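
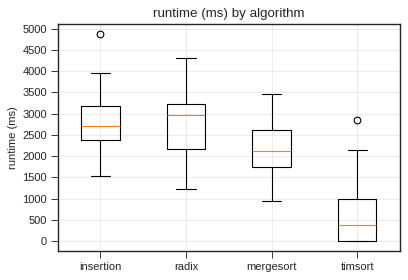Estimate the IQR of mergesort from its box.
≈ 1000

Q3 ≈ 2500, Q1 ≈ 1500; IQR ≈ 1000.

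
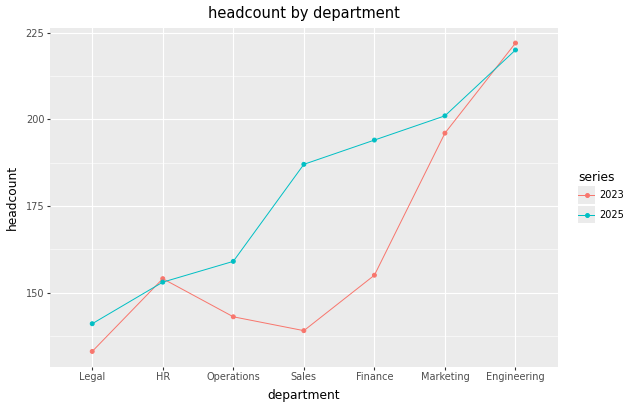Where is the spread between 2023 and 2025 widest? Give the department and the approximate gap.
Sales, ≈ 50

Sales: 2023 ≈ 140, 2025 ≈ 190 → gap ≈ 50. Next-largest (Finance) is only ≈ 30.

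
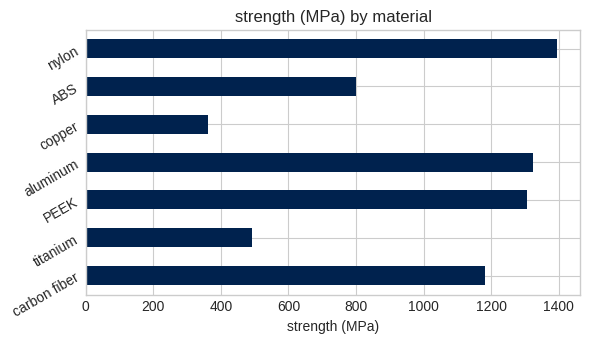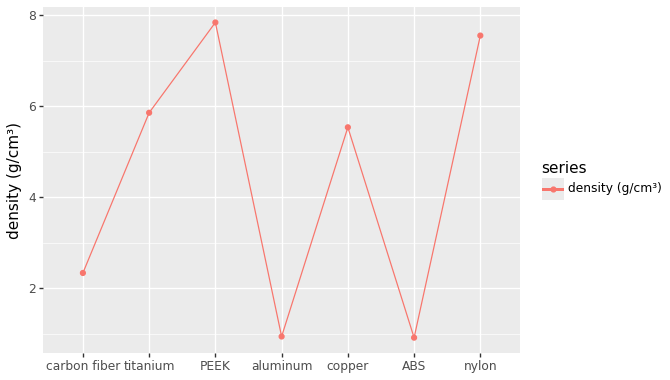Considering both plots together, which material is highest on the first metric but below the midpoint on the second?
Chart 2 median density (g/cm³) ≈ 6; below-median materials: carbon fiber, aluminum, ABS. Among those, aluminum has the highest strength (MPa) (≈ 1400).

aluminum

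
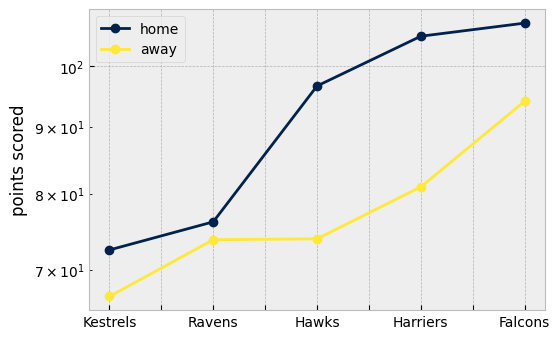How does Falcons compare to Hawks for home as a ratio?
≈ 1.16×

Falcons ≈ 110, Hawks ≈ 95; 110/95 ≈ 1.16.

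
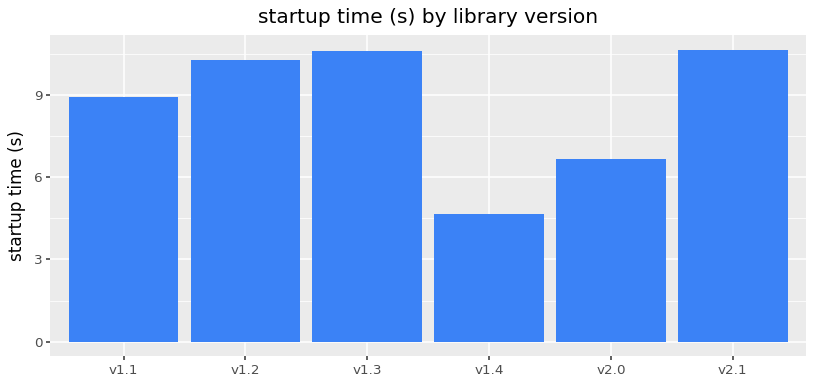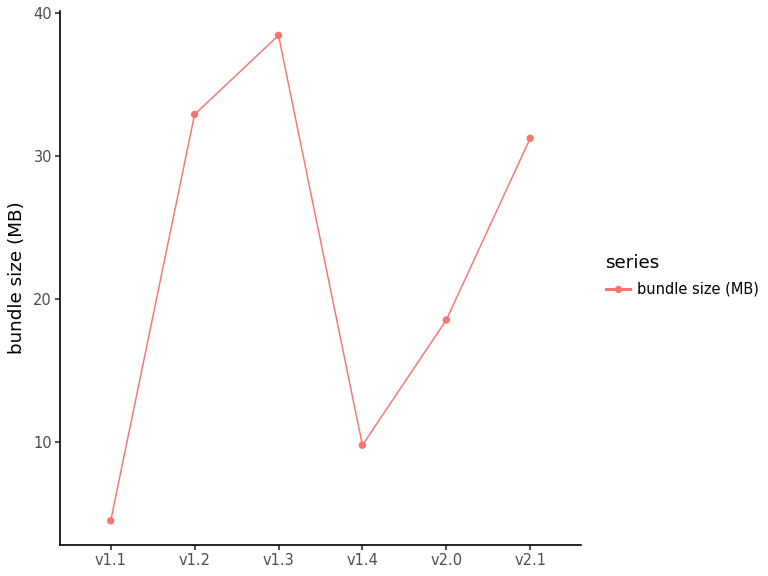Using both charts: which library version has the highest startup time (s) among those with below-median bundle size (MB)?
Chart 2 median bundle size (MB) ≈ 25; below-median library versions: v1.1, v1.4, v2.0. Among those, v1.1 has the highest startup time (s) (≈ 9).

v1.1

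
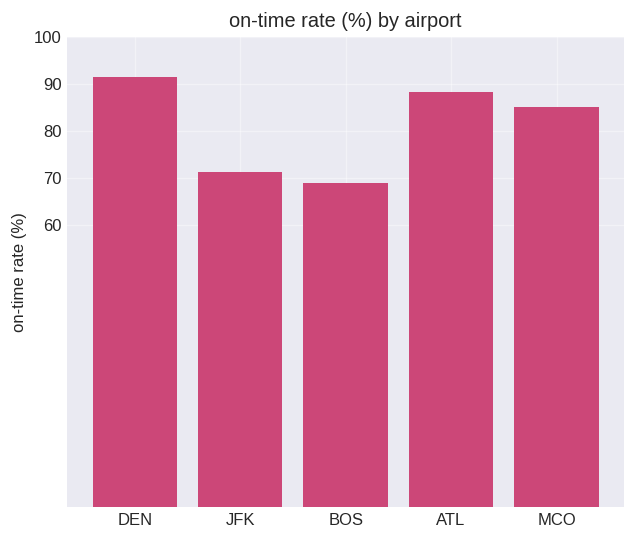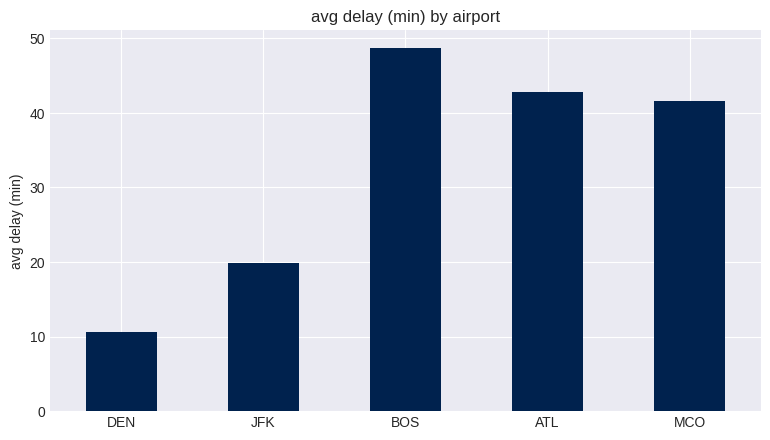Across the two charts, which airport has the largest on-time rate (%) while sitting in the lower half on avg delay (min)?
Chart 2 median avg delay (min) ≈ 40; below-median airports: DEN, JFK. Among those, DEN has the highest on-time rate (%) (≈ 90).

DEN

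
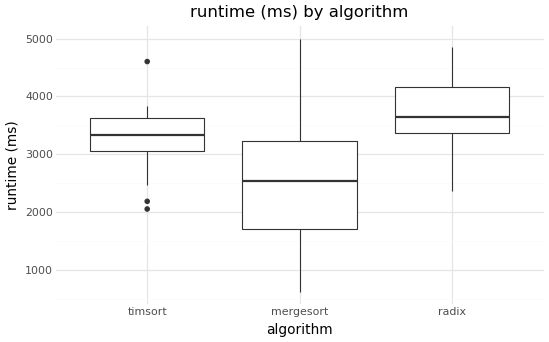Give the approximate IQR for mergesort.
Q3 ≈ 3200, Q1 ≈ 1800; IQR ≈ 1400.

≈ 1400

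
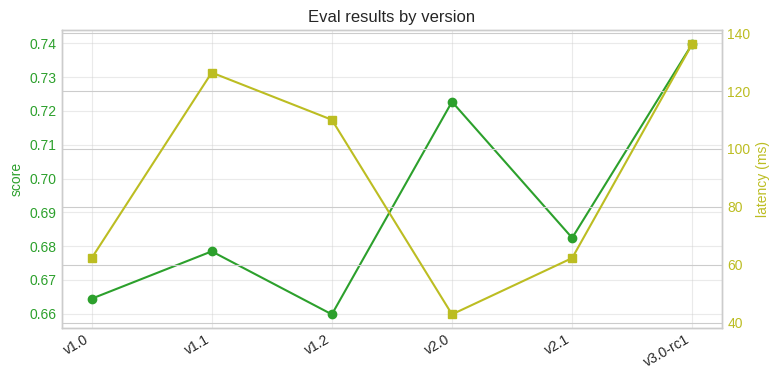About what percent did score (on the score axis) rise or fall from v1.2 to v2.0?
≈ +9.1%

v1.2 ≈ 0.66, v2.0 ≈ 0.72; (0.72 − 0.66) / 0.66 ≈ +9.1%.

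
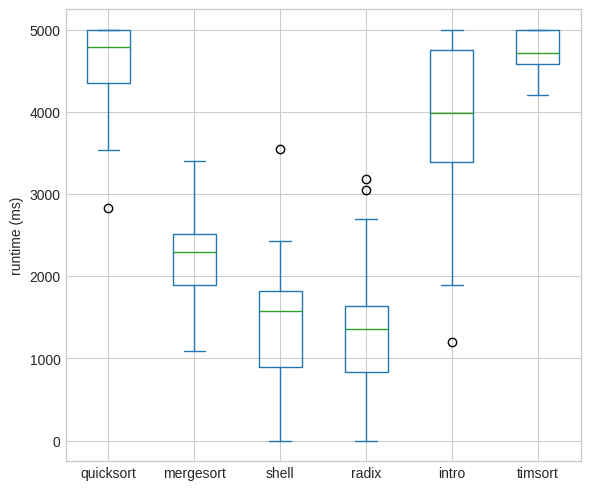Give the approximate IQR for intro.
≈ 1500

Q3 ≈ 5000, Q1 ≈ 3500; IQR ≈ 1500.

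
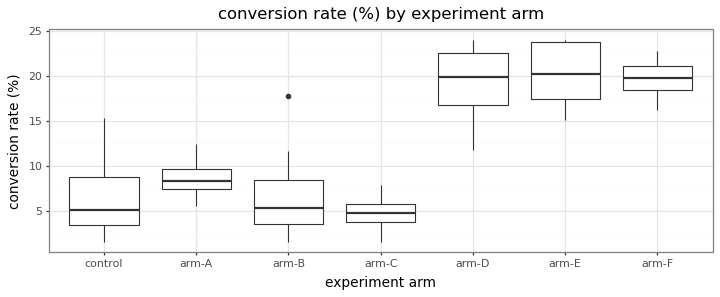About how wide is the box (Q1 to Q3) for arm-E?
Q3 ≈ 24, Q1 ≈ 18; IQR ≈ 6.

≈ 6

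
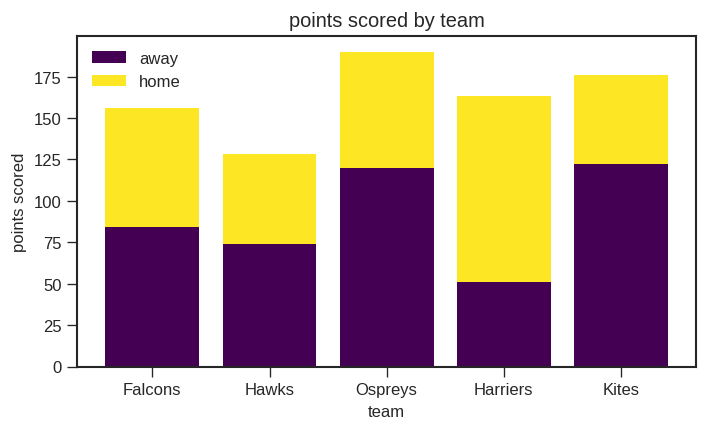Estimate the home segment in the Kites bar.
≈ 60

home top ≈ 180, bottom ≈ 120; segment ≈ 60.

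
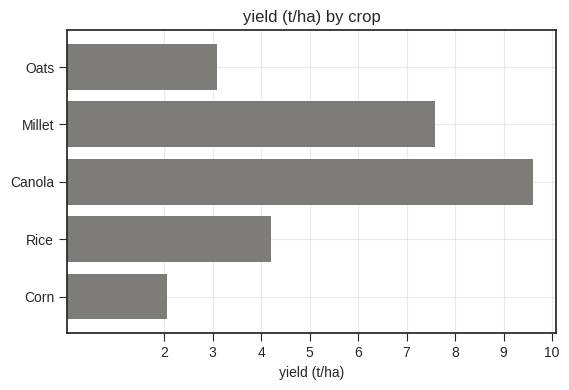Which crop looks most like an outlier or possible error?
Canola ≈ 10; the rest sit between ≈ 2 and ≈ 8.

Canola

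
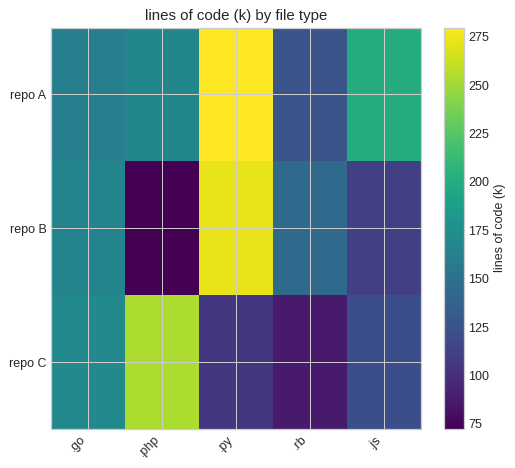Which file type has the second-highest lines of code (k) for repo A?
Top 3 for repo A: .py ≈ 280, .js ≈ 200, .php ≈ 160.

.js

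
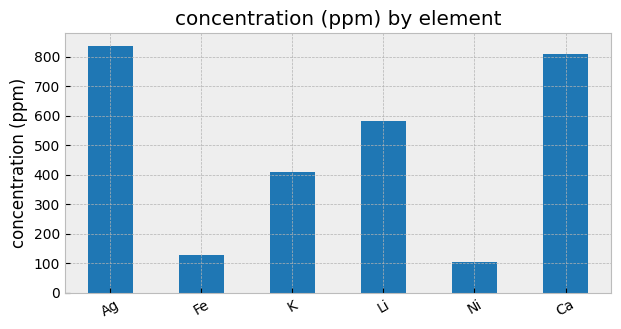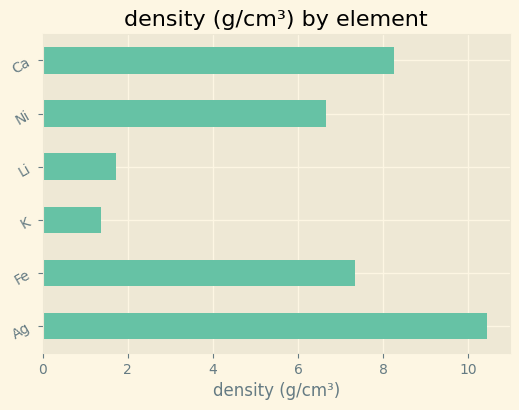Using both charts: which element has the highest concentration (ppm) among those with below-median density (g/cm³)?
Li

Chart 2 median density (g/cm³) ≈ 7; below-median elements: K, Li, Ni. Among those, Li has the highest concentration (ppm) (≈ 600).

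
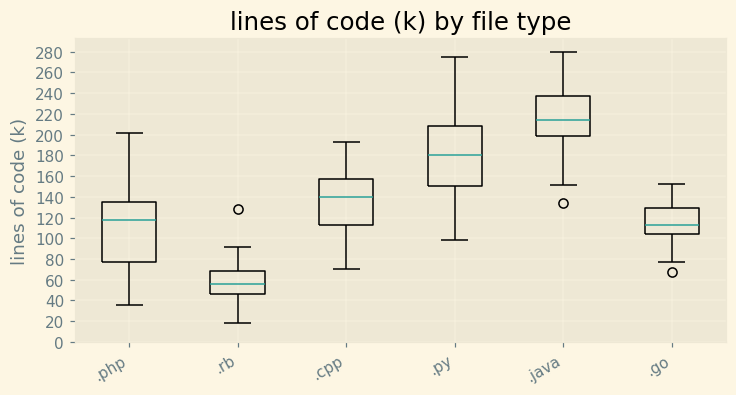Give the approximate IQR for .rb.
Q3 ≈ 60, Q1 ≈ 40; IQR ≈ 20.

≈ 20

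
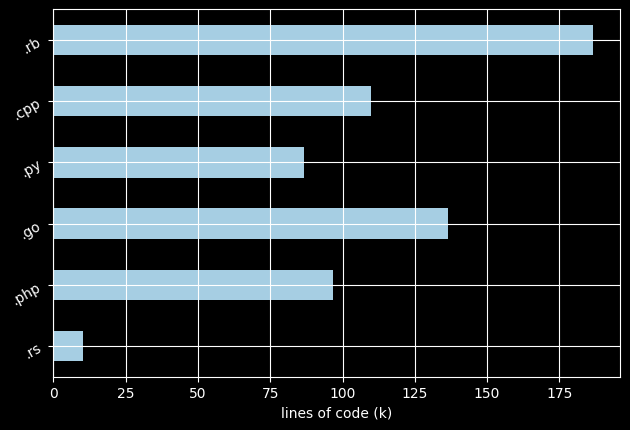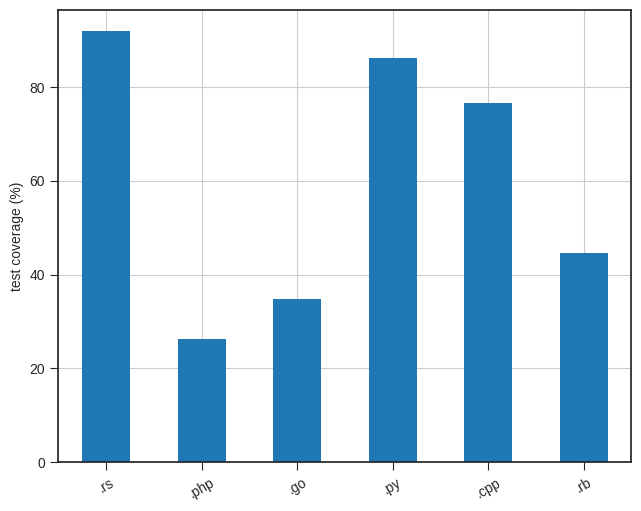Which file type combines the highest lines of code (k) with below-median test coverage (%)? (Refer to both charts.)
.rb

Chart 2 median test coverage (%) ≈ 60; below-median file types: .php, .go, .rb. Among those, .rb has the highest lines of code (k) (≈ 180).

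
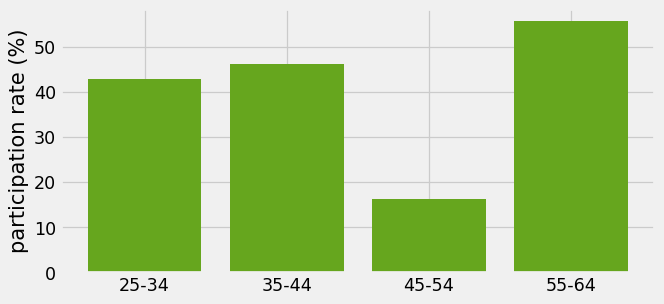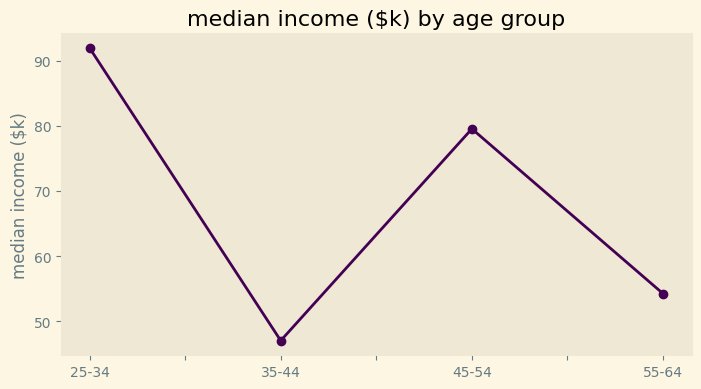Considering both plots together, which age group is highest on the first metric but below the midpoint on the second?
Chart 2 median median income ($k) ≈ 70; below-median age groups: 35-44, 55-64. Among those, 55-64 has the highest participation rate (%) (≈ 60).

55-64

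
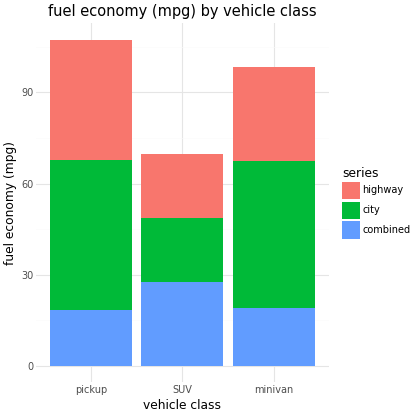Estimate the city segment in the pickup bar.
city top ≈ 70, bottom ≈ 20; segment ≈ 50.

≈ 50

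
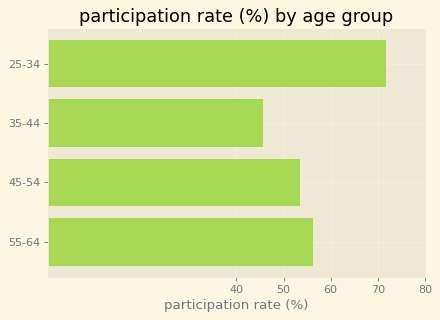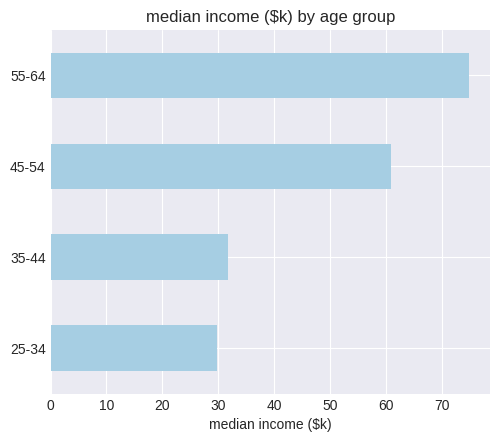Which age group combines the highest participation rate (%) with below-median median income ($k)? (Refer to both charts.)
25-34

Chart 2 median median income ($k) ≈ 50; below-median age groups: 25-34, 35-44. Among those, 25-34 has the highest participation rate (%) (≈ 70).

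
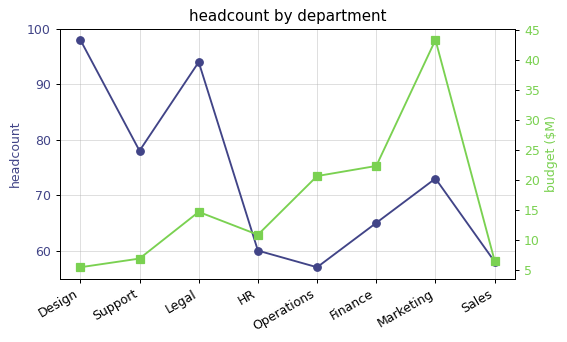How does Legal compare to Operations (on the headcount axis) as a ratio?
≈ 1.73×

Legal ≈ 95, Operations ≈ 55; 95/55 ≈ 1.73.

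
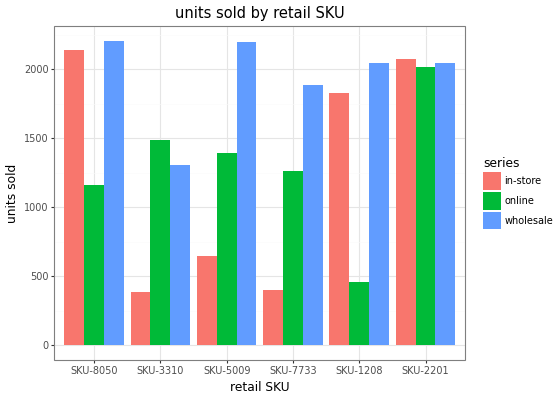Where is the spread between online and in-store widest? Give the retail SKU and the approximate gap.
SKU-1208: online ≈ 400, in-store ≈ 1800 → gap ≈ 1400. Next-largest (SKU-3310) is only ≈ 1000.

SKU-1208, ≈ 1400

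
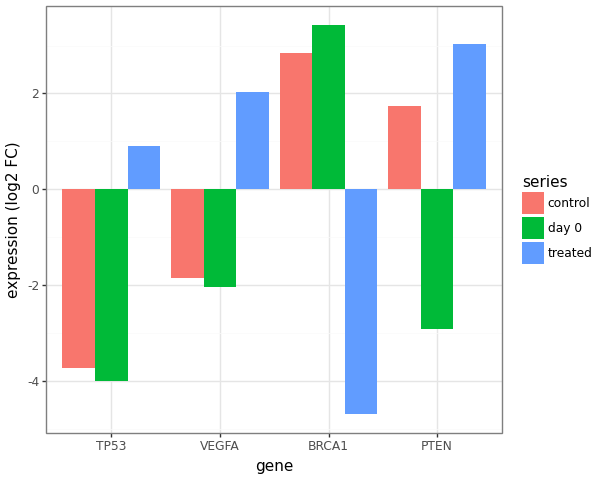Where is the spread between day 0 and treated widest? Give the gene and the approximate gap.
BRCA1: day 0 ≈ 3, treated ≈ -5 → gap ≈ 8. Next-largest (PTEN) is only ≈ 6.

BRCA1, ≈ 8 log2 FC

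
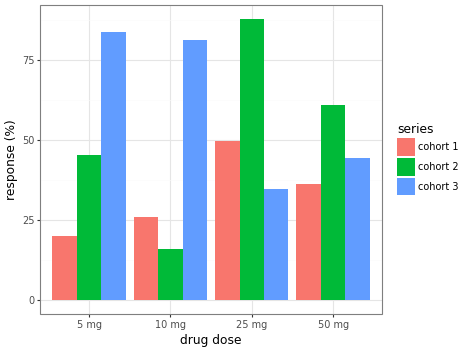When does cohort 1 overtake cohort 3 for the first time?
10 mg: cohort 1 ≈ 30 vs cohort 3 ≈ 80 (not yet); 25 mg: cohort 1 ≈ 50 vs cohort 3 ≈ 30 (first crossover).

25 mg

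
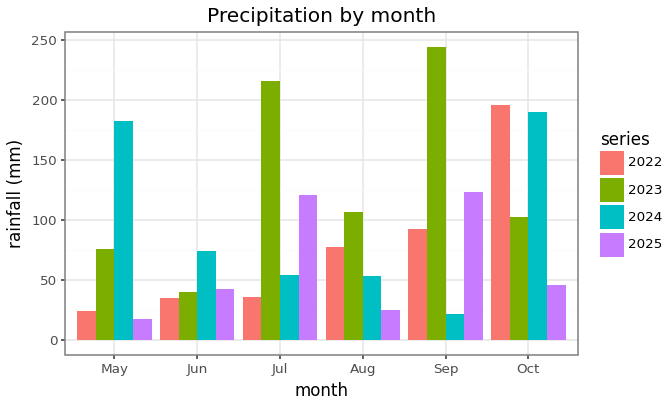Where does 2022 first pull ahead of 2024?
Aug

Jul: 2022 ≈ 25 vs 2024 ≈ 50 (not yet); Aug: 2022 ≈ 75 vs 2024 ≈ 50 (first crossover).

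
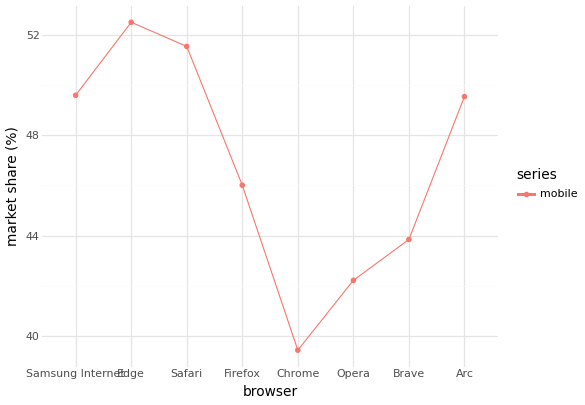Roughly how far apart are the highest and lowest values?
Max Edge ≈ 52, min Chrome ≈ 40; range ≈ 12.

≈ 12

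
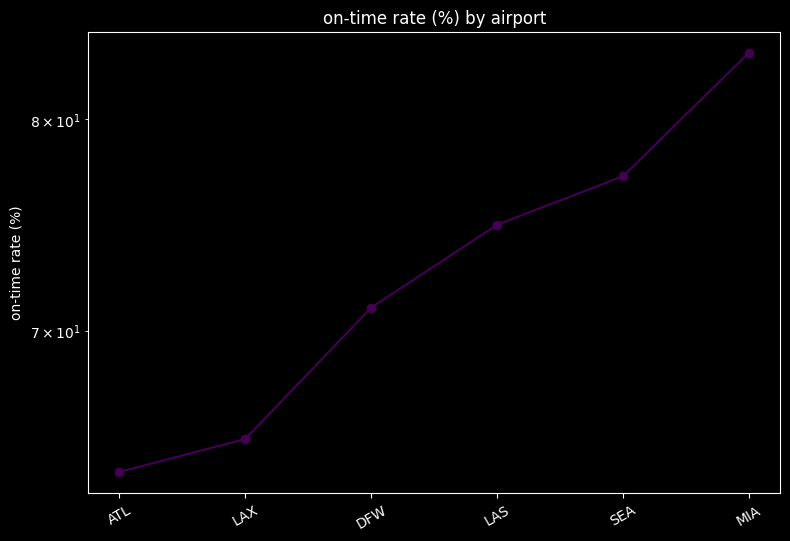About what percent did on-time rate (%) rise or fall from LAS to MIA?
≈ +13.5%

LAS ≈ 74, MIA ≈ 84; (84 − 74) / 74 ≈ +13.5%.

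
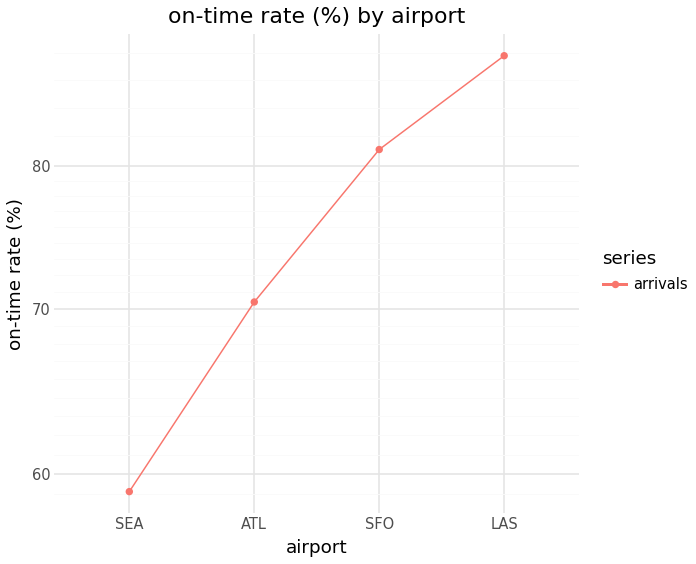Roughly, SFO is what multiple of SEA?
SFO ≈ 80, SEA ≈ 60; 80/60 ≈ 1.33.

≈ 1.33×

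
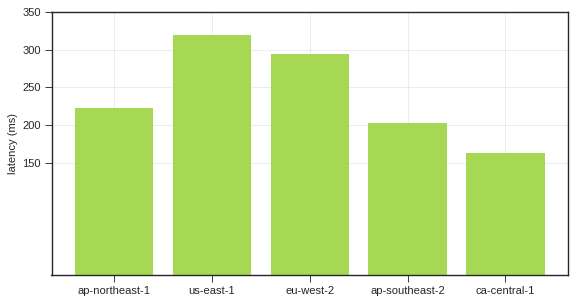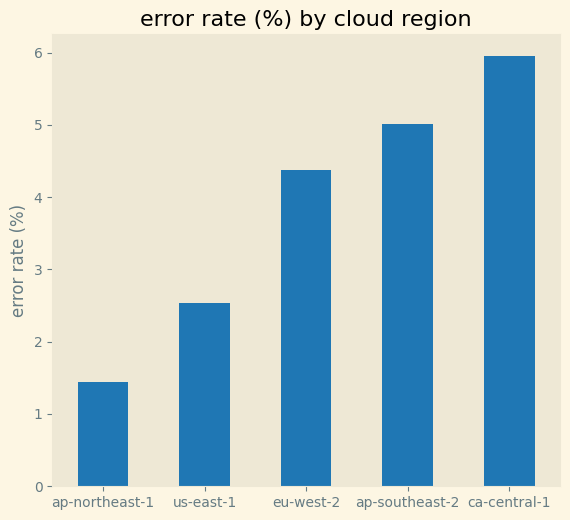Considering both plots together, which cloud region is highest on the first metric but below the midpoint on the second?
Chart 2 median error rate (%) ≈ 4; below-median cloud regions: ap-northeast-1, us-east-1. Among those, us-east-1 has the highest latency (ms) (≈ 300).

us-east-1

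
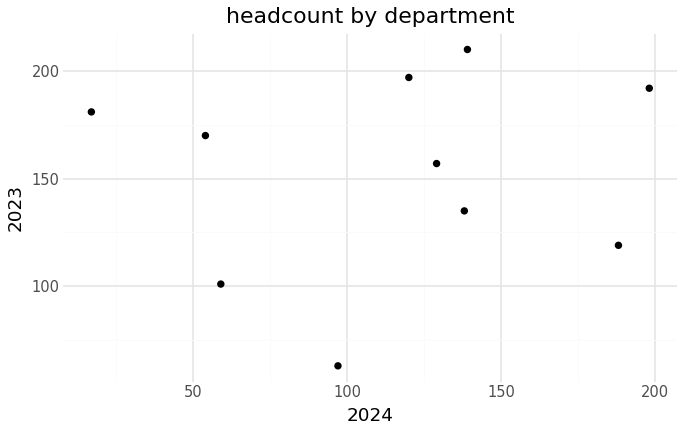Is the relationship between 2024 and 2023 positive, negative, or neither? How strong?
Points are roughly uncorrelated; weak (|r| ≈ 0.1).

no clear correlation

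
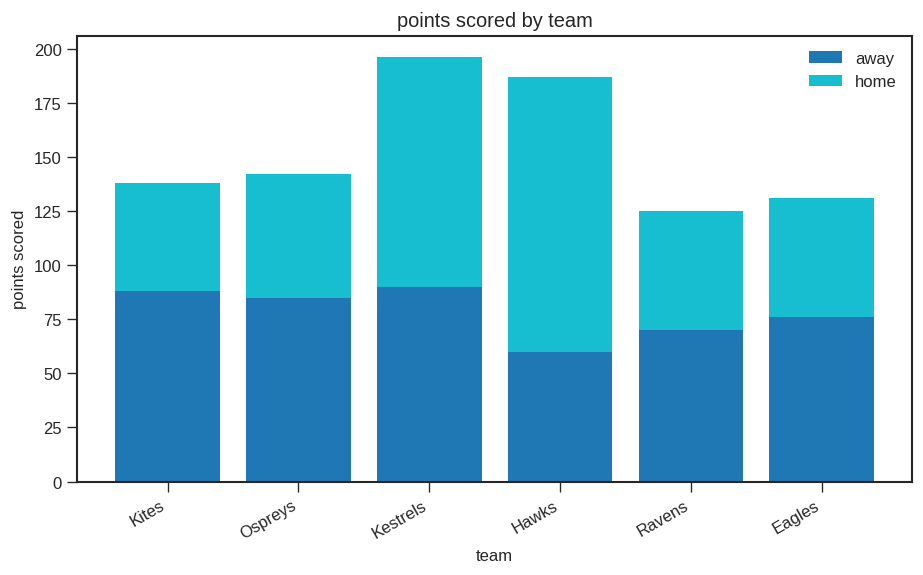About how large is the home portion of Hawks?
home top ≈ 180, bottom ≈ 60; segment ≈ 120.

≈ 120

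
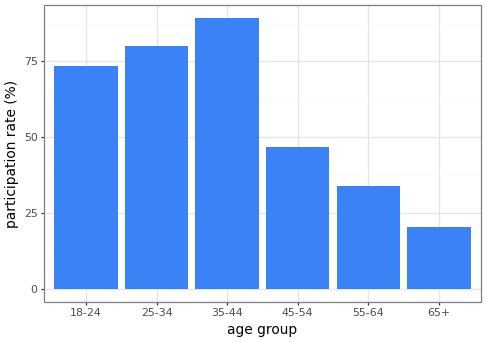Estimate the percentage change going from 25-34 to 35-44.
≈ +12.5%

25-34 ≈ 80, 35-44 ≈ 90; (90 − 80) / 80 ≈ +12.5%.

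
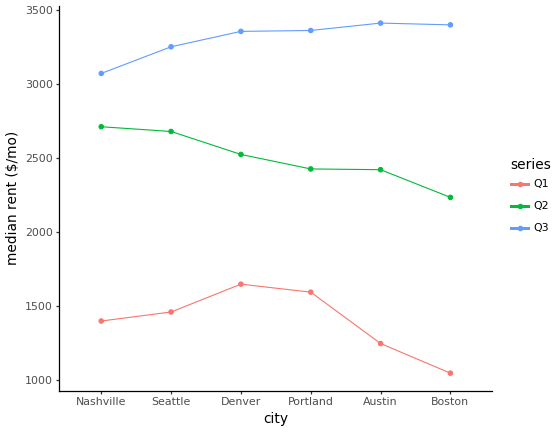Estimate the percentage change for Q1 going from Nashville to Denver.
≈ +14.3%

Nashville ≈ 1400, Denver ≈ 1600; (1600 − 1400) / 1400 ≈ +14.3%.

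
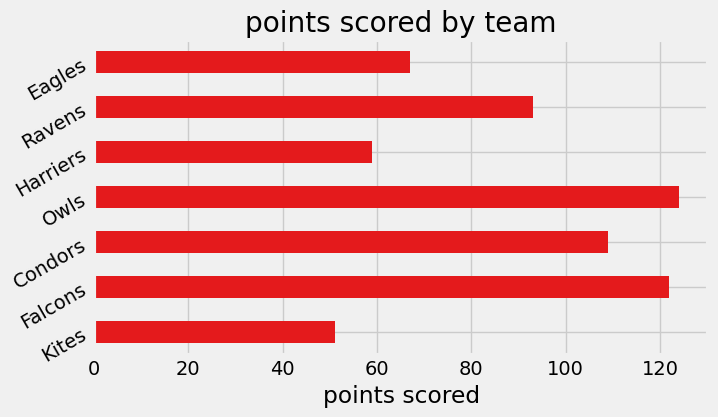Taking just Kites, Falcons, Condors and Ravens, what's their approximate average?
(60 + 120 + 100 + 100) / 4 ≈ 95.

≈ 95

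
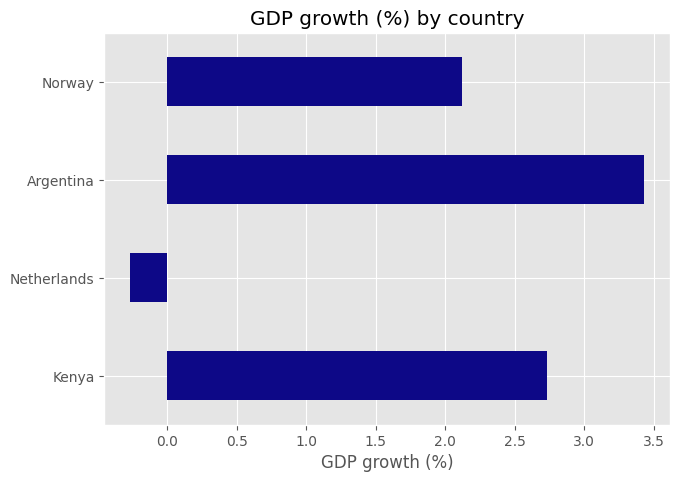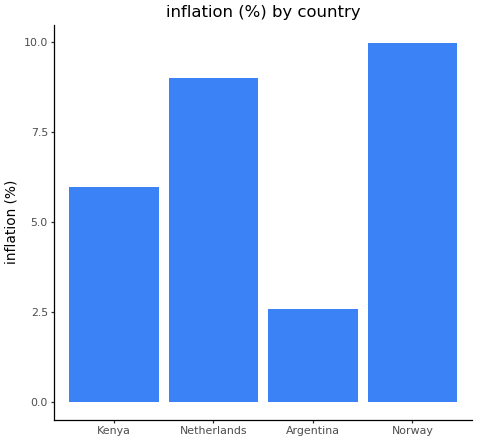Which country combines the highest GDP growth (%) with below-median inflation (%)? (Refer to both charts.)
Argentina

Chart 2 median inflation (%) ≈ 7; below-median countries: Kenya, Argentina. Among those, Argentina has the highest GDP growth (%) (≈ 3.5).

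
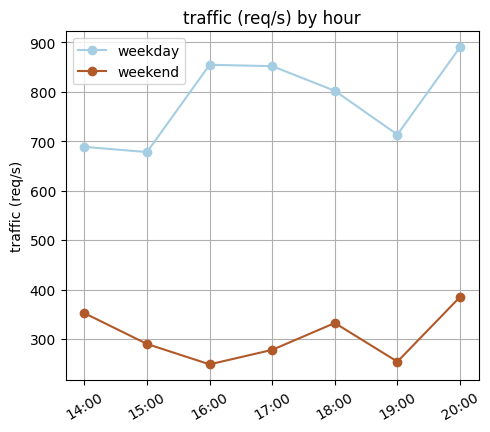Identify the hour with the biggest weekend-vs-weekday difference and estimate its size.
16:00, ≈ 700 req/s

16:00: weekend ≈ 200, weekday ≈ 900 → gap ≈ 700. Next-largest (17:00) is only ≈ 600.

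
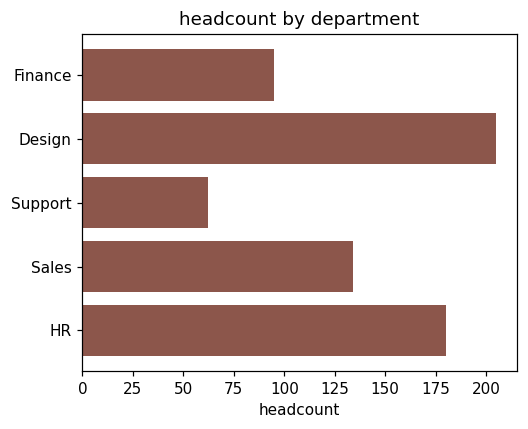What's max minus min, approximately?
Max Design ≈ 200, min Support ≈ 60; range ≈ 140.

≈ 140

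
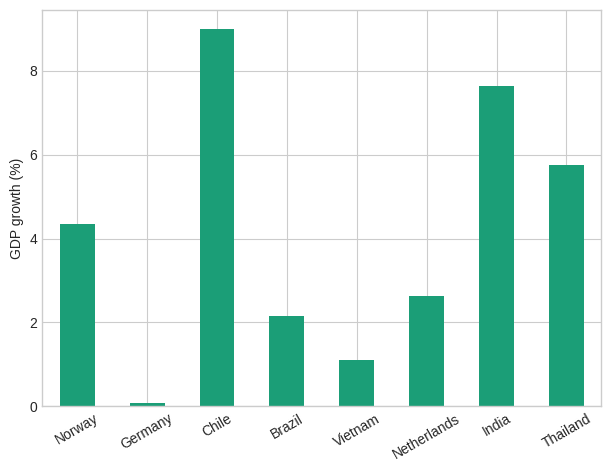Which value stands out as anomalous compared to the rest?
Chile

Chile ≈ 9; the rest sit between ≈ 0 and ≈ 8.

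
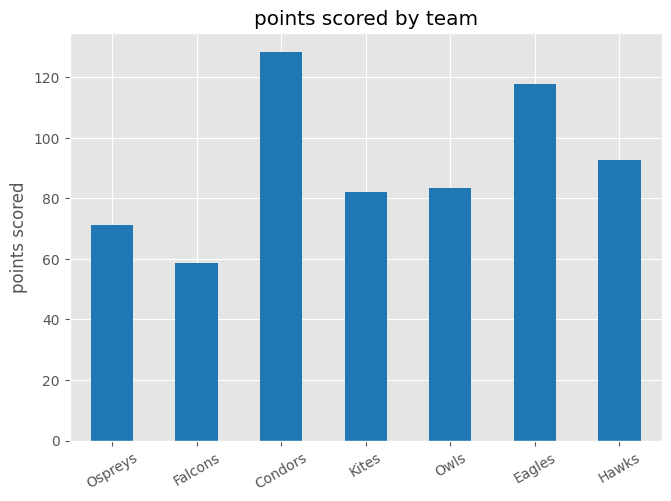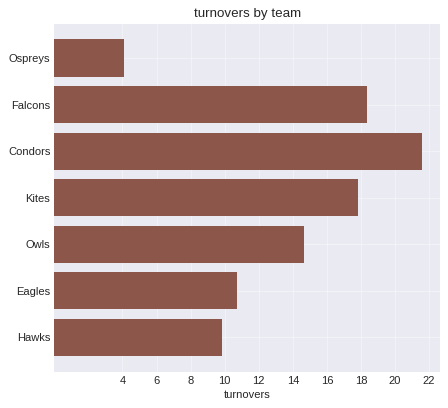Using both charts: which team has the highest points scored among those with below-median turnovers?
Eagles

Chart 2 median turnovers ≈ 14; below-median teams: Ospreys, Eagles, Hawks. Among those, Eagles has the highest points scored (≈ 120).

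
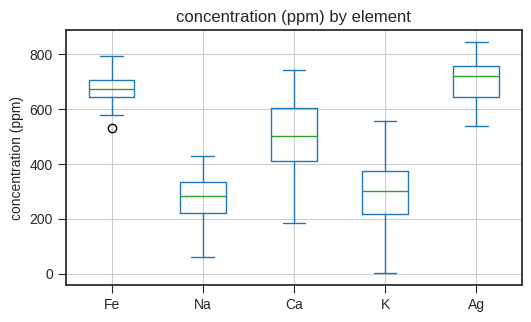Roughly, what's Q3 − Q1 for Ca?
≈ 200

Q3 ≈ 600, Q1 ≈ 400; IQR ≈ 200.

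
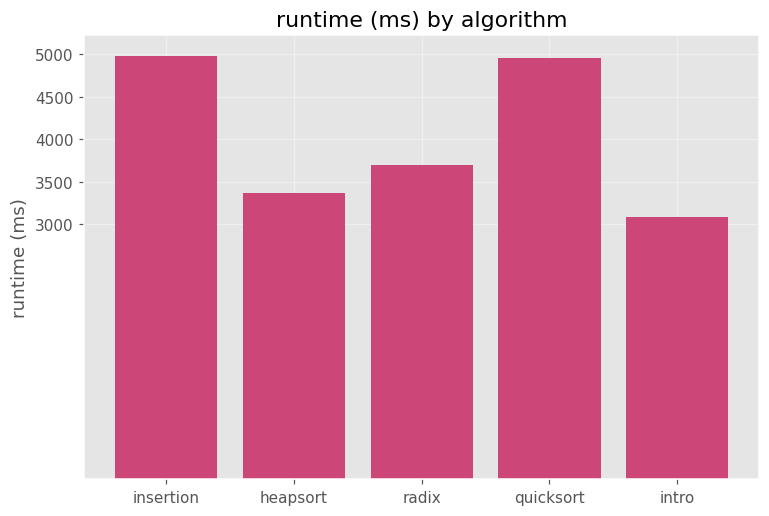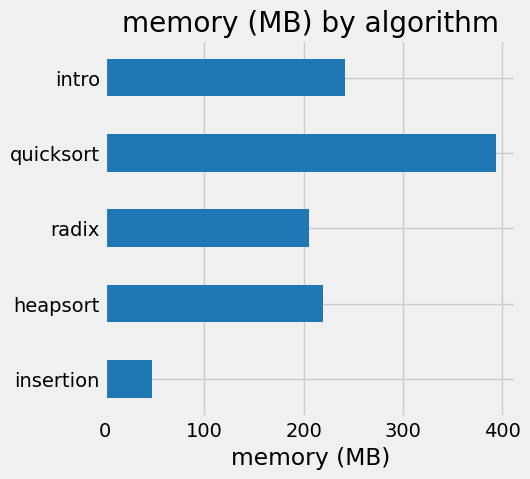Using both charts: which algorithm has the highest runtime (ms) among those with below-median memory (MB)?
Chart 2 median memory (MB) ≈ 200; below-median algorithms: insertion, radix. Among those, insertion has the highest runtime (ms) (≈ 5000).

insertion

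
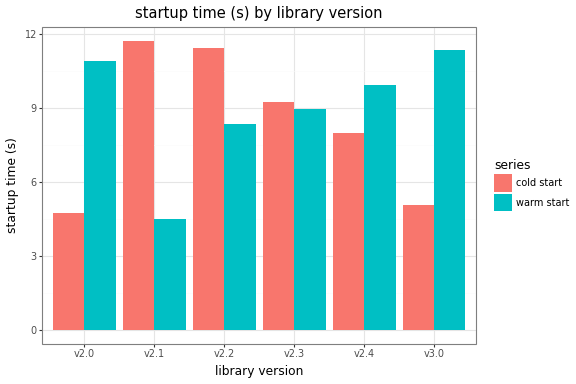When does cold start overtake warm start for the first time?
v2.0: cold start ≈ 5 vs warm start ≈ 11 (not yet); v2.1: cold start ≈ 12 vs warm start ≈ 4 (first crossover).

v2.1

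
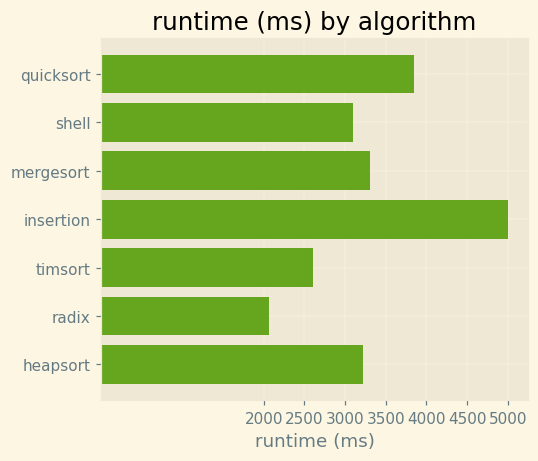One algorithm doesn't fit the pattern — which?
insertion ≈ 5000; the rest sit between ≈ 2000 and ≈ 4000.

insertion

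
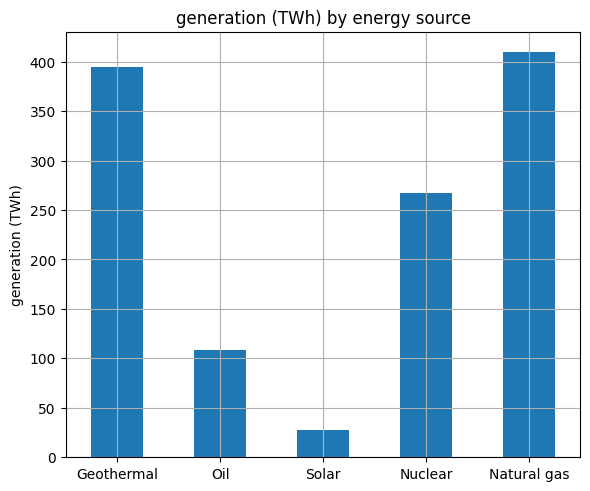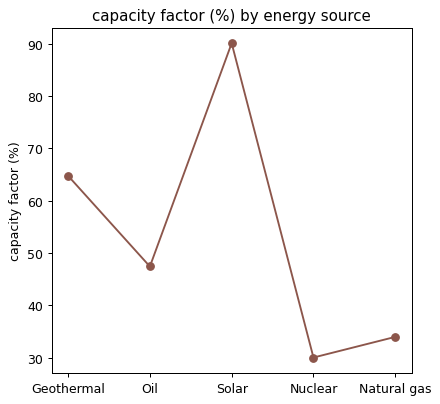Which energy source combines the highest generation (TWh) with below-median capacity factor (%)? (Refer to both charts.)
Chart 2 median capacity factor (%) ≈ 50; below-median energy sources: Nuclear, Natural gas. Among those, Natural gas has the highest generation (TWh) (≈ 400).

Natural gas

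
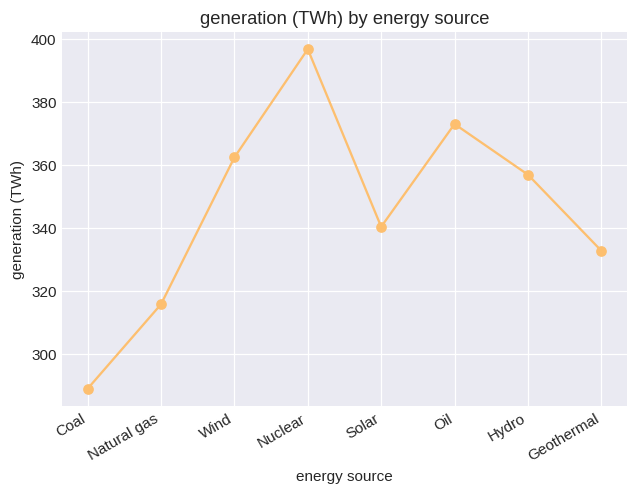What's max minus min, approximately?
≈ 110

Max Nuclear ≈ 400, min Coal ≈ 290; range ≈ 110.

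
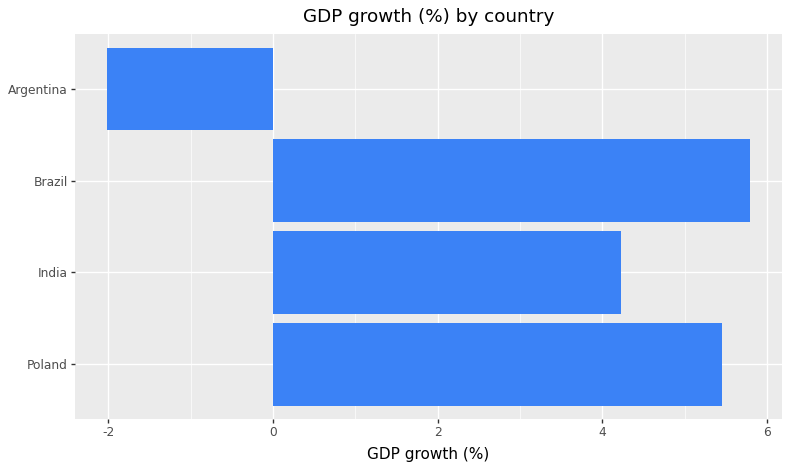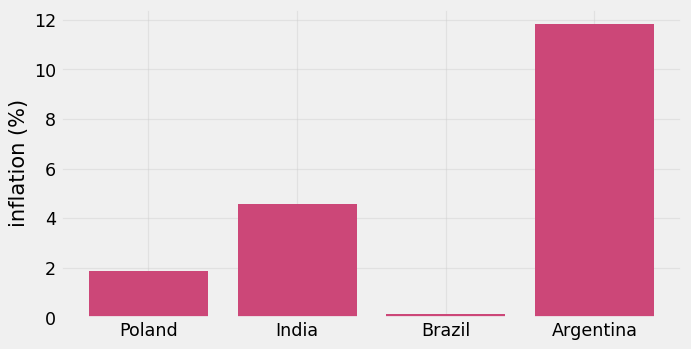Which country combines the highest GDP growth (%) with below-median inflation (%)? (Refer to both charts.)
Brazil

Chart 2 median inflation (%) ≈ 4; below-median countries: Poland, Brazil. Among those, Brazil has the highest GDP growth (%) (≈ 6).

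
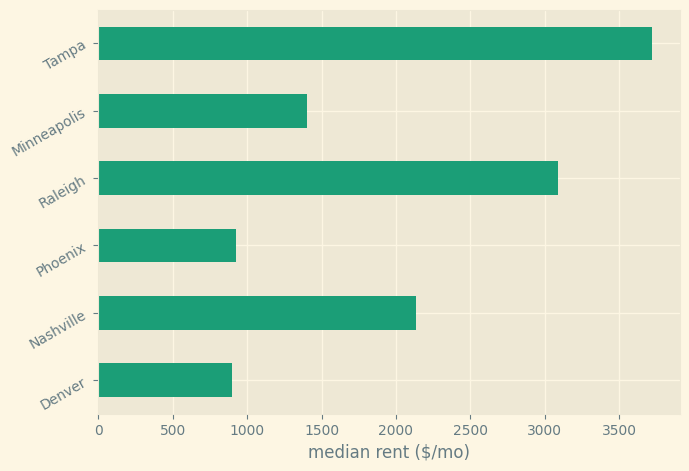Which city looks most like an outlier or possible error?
Tampa ≈ 3500; the rest sit between ≈ 1000 and ≈ 3000.

Tampa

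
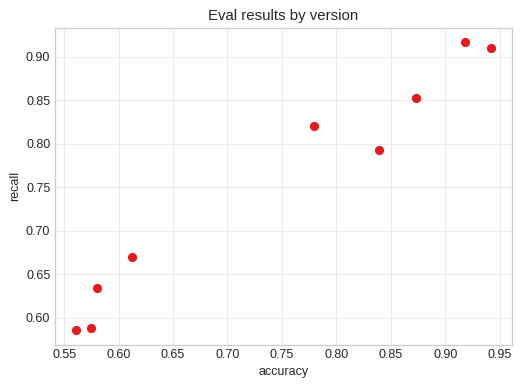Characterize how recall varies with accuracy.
positive, strong

Points are positively correlated; strong (|r| ≈ 1.0).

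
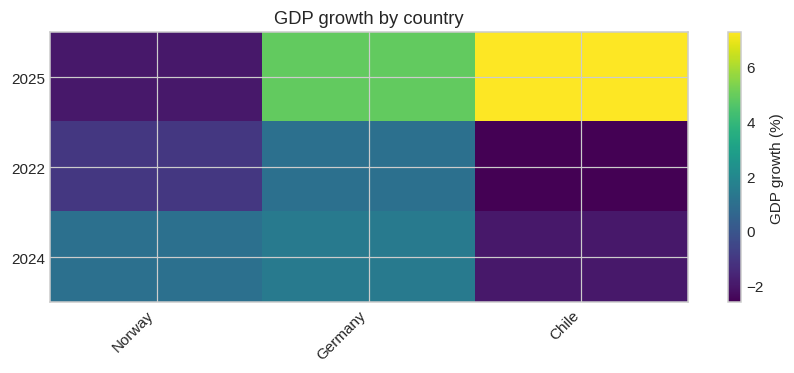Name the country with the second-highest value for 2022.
Norway

Top 3 for 2022: Germany ≈ 1, Norway ≈ -1, Chile ≈ -3.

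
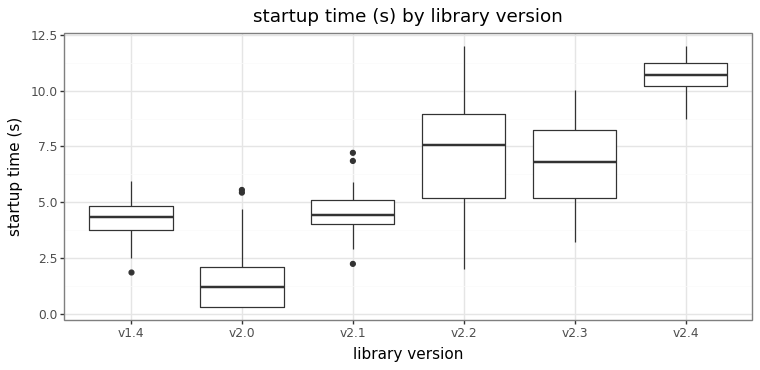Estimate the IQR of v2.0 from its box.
≈ 2

Q3 ≈ 2, Q1 ≈ 0; IQR ≈ 2.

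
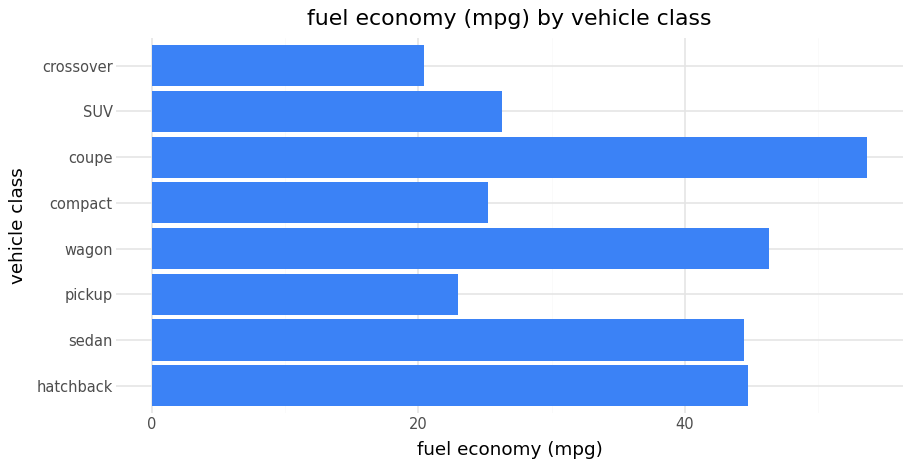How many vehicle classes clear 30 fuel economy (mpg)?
Above 30: hatchback, sedan, wagon, coupe.

4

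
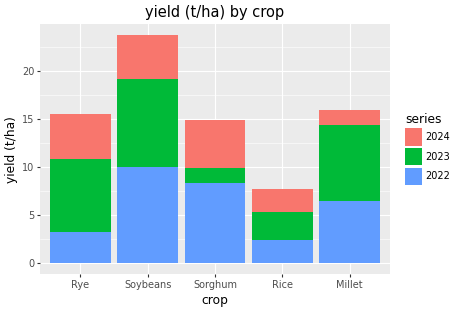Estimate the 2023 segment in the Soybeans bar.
≈ 10

2023 top ≈ 20, bottom ≈ 10; segment ≈ 10.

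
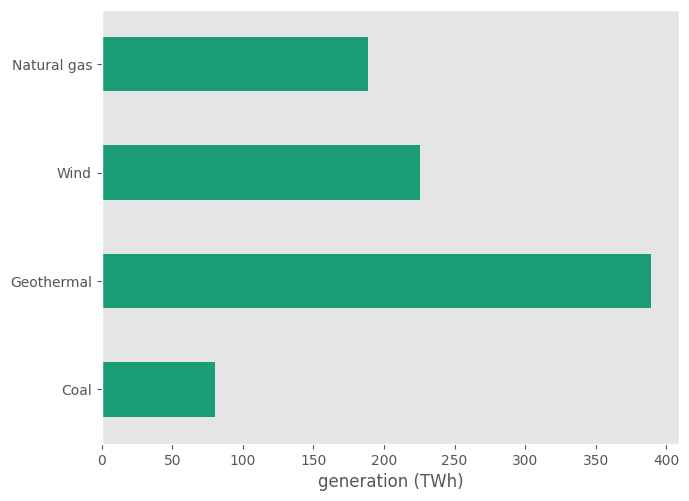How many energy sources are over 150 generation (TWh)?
3

Above 150: Geothermal, Wind, Natural gas.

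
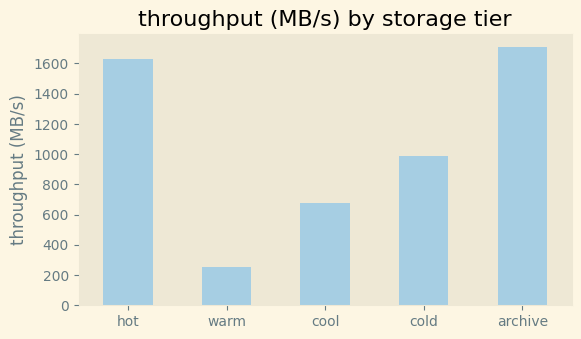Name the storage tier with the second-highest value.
hot

Top 3: archive ≈ 1800, hot ≈ 1600, cold ≈ 1000.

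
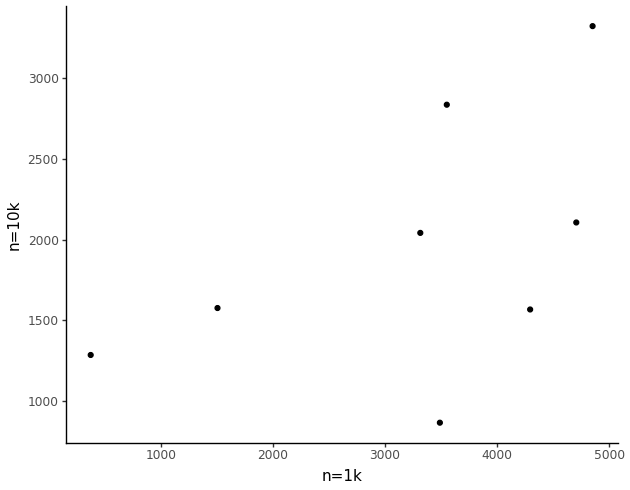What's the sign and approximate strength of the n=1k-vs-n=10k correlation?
positive, moderate

Points are positively correlated; moderate (|r| ≈ 0.5).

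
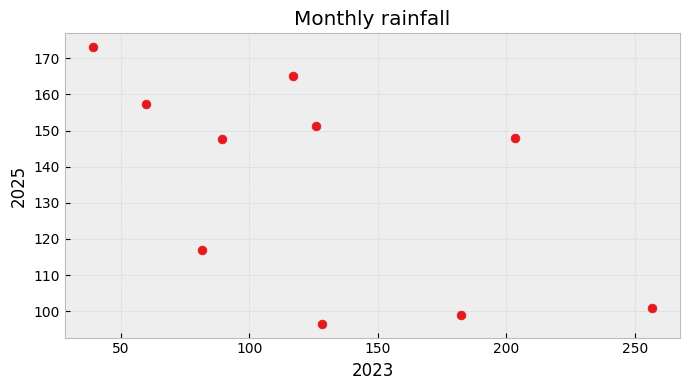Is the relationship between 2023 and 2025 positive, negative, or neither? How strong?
Points are negatively correlated; moderate (|r| ≈ 0.6).

negative, moderate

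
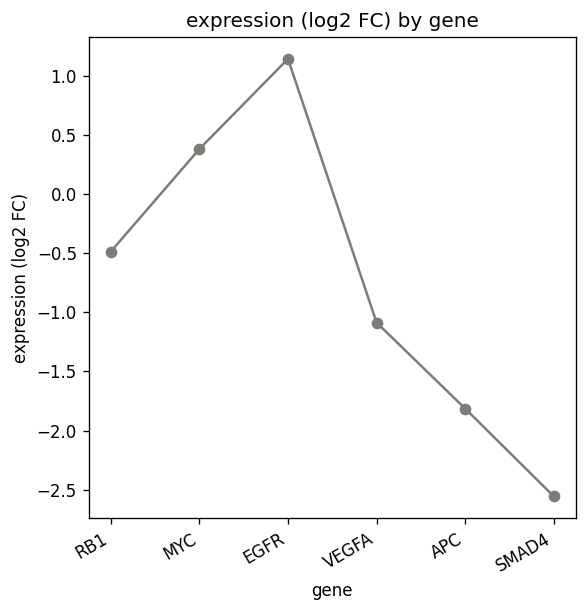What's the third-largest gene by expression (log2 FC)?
RB1

Top 4: EGFR ≈ 1.0, MYC ≈ 0.5, RB1 ≈ -0.5, VEGFA ≈ -1.0.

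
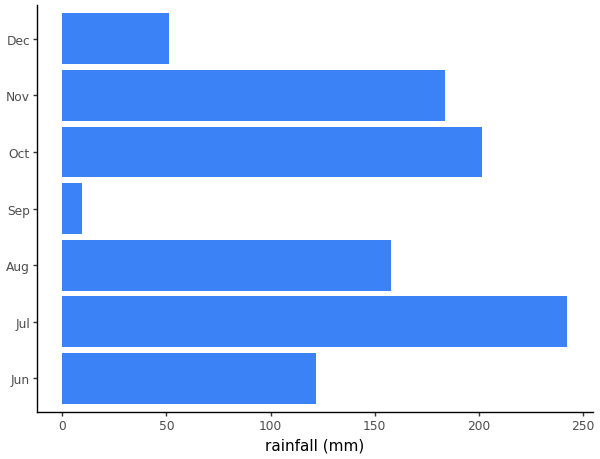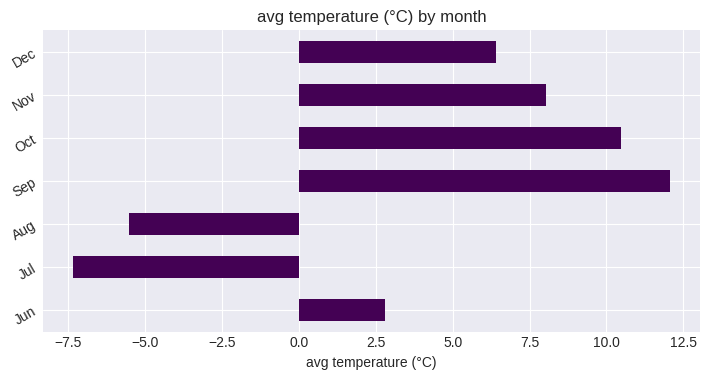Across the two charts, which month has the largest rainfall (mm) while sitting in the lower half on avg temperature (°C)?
Jul

Chart 2 median avg temperature (°C) ≈ 6; below-median months: Jun, Jul, Aug. Among those, Jul has the highest rainfall (mm) (≈ 250).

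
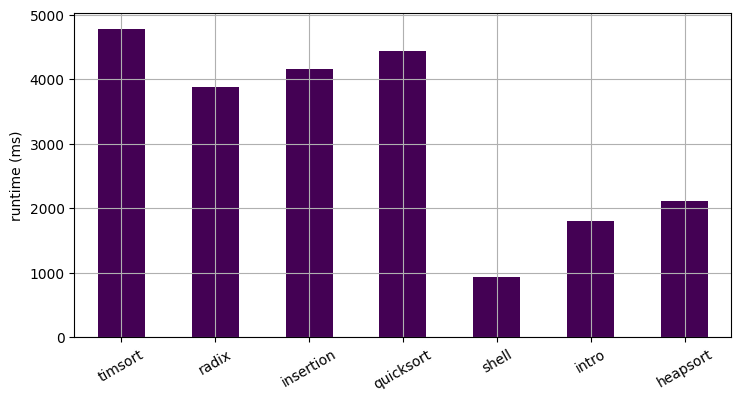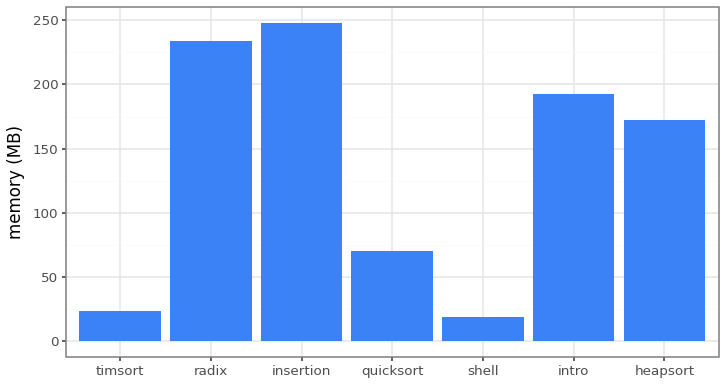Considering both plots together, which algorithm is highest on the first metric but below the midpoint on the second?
timsort

Chart 2 median memory (MB) ≈ 175; below-median algorithms: timsort, quicksort, shell. Among those, timsort has the highest runtime (ms) (≈ 5000).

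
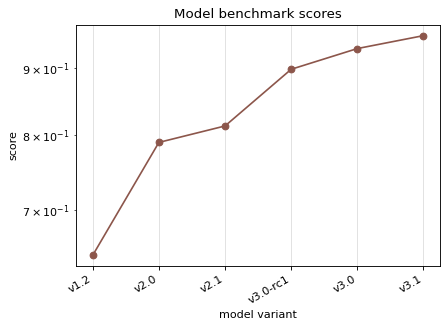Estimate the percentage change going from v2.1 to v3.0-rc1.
≈ +12.5%

v2.1 ≈ 0.80, v3.0-rc1 ≈ 0.90; (0.90 − 0.80) / 0.80 ≈ +12.5%.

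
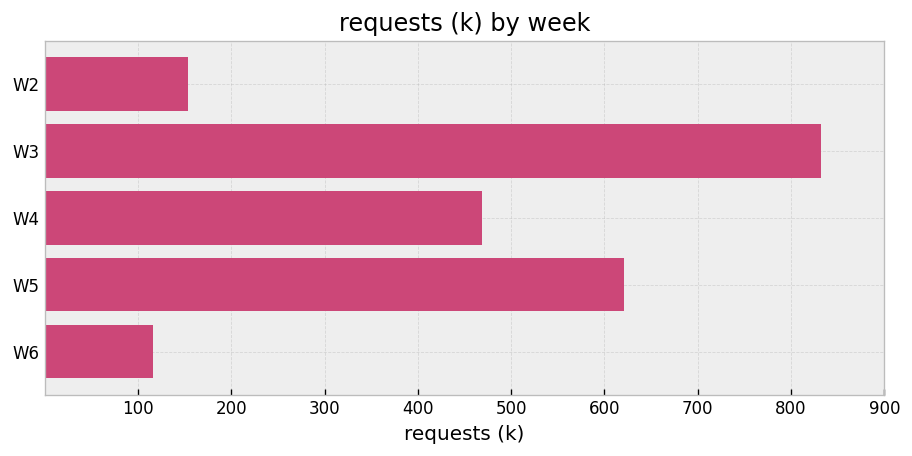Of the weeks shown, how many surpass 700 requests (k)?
1

Above 700: W3.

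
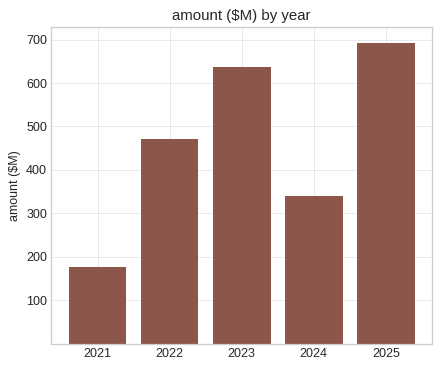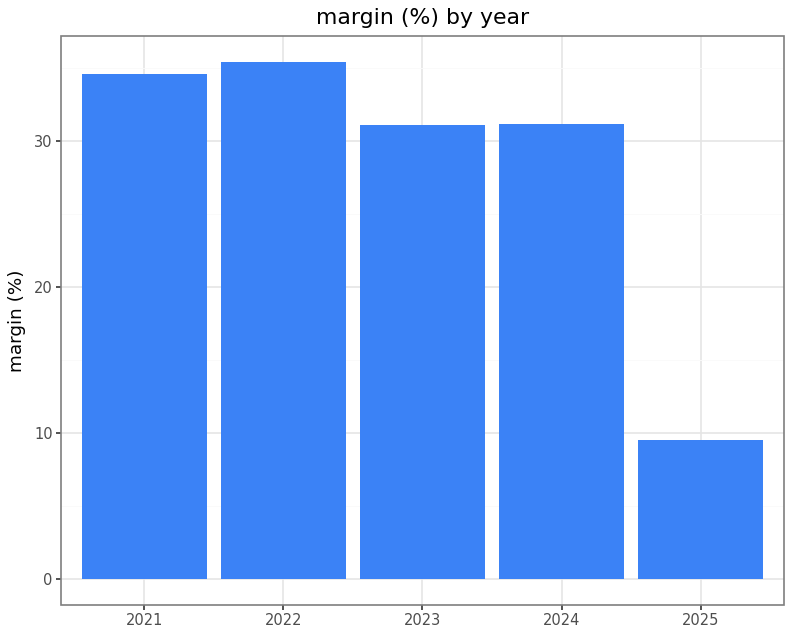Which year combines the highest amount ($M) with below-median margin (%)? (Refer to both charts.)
Chart 2 median margin (%) ≈ 30; below-median years: 2023, 2025. Among those, 2025 has the highest amount ($M) (≈ 700).

2025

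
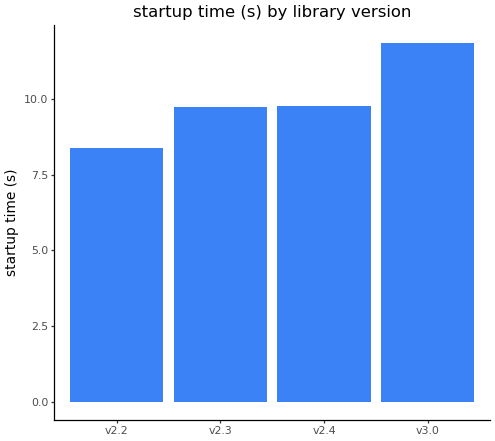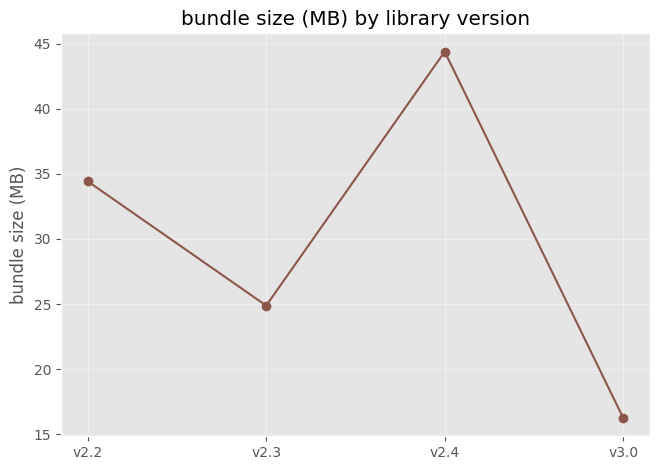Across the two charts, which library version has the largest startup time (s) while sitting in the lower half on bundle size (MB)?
Chart 2 median bundle size (MB) ≈ 30; below-median library versions: v2.3, v3.0. Among those, v3.0 has the highest startup time (s) (≈ 12).

v3.0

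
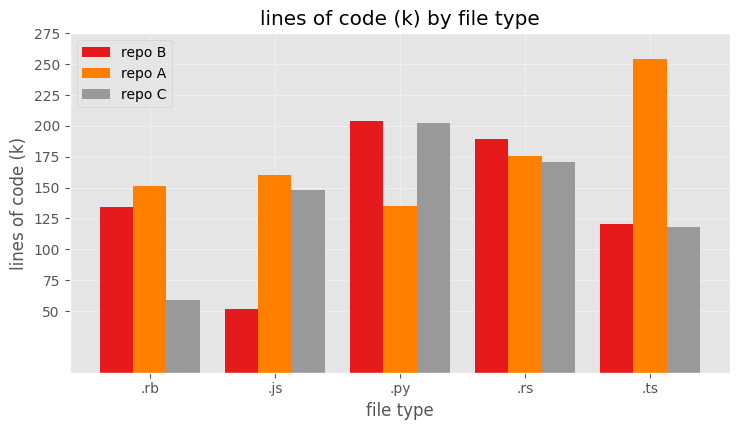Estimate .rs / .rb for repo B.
≈ 1.6×

.rs ≈ 200, .rb ≈ 125; 200/125 ≈ 1.6.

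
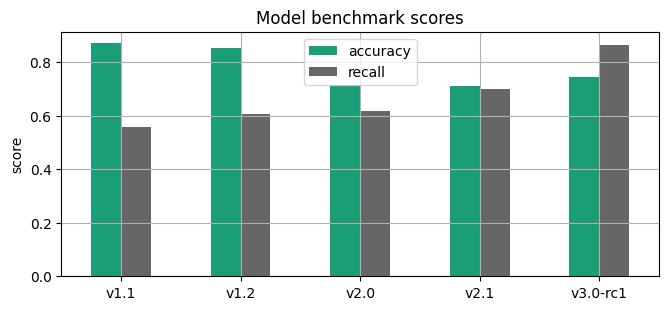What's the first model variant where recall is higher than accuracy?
v3.0-rc1

v2.1: recall ≈ 0.7 vs accuracy ≈ 0.7 (not yet); v3.0-rc1: recall ≈ 0.9 vs accuracy ≈ 0.7 (first crossover).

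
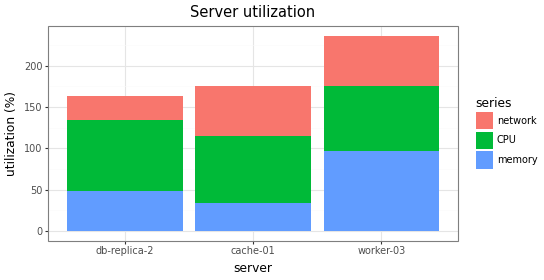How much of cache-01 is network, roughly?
network top ≈ 180, bottom ≈ 120; segment ≈ 60.

≈ 60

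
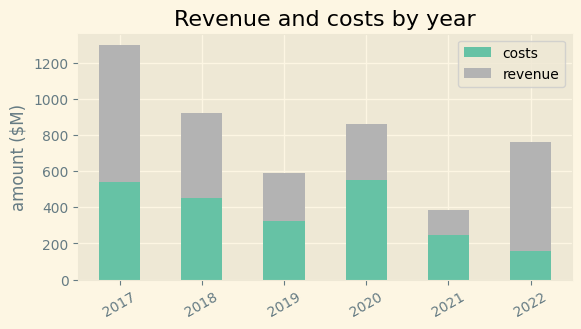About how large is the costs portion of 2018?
≈ 400

costs top ≈ 400, bottom ≈ 0; segment ≈ 400.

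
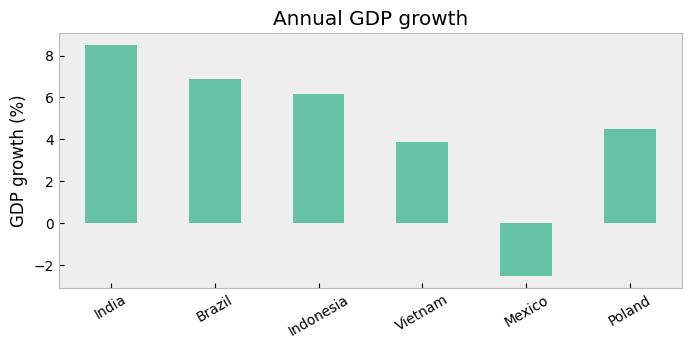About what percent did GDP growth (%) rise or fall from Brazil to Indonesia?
Brazil ≈ 7, Indonesia ≈ 6; (6 − 7) / 7 ≈ -14.3%.

≈ -14.3%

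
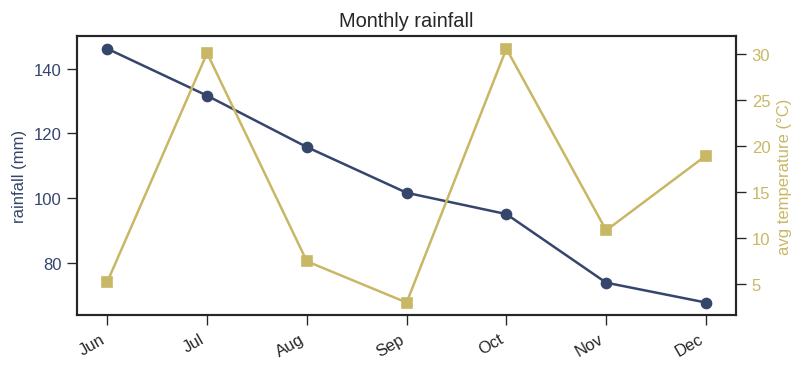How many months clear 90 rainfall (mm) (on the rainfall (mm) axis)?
5

Above 90: Jun, Jul, Aug, Sep, Oct.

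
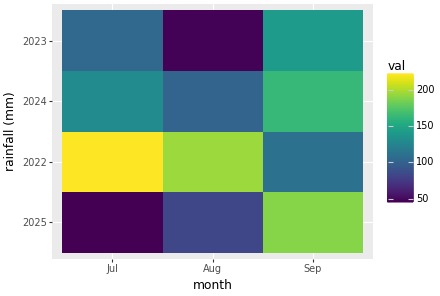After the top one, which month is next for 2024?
Jul

Top 3 for 2024: Sep ≈ 160, Jul ≈ 120, Aug ≈ 100.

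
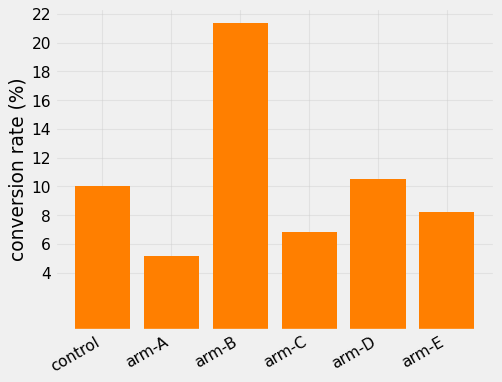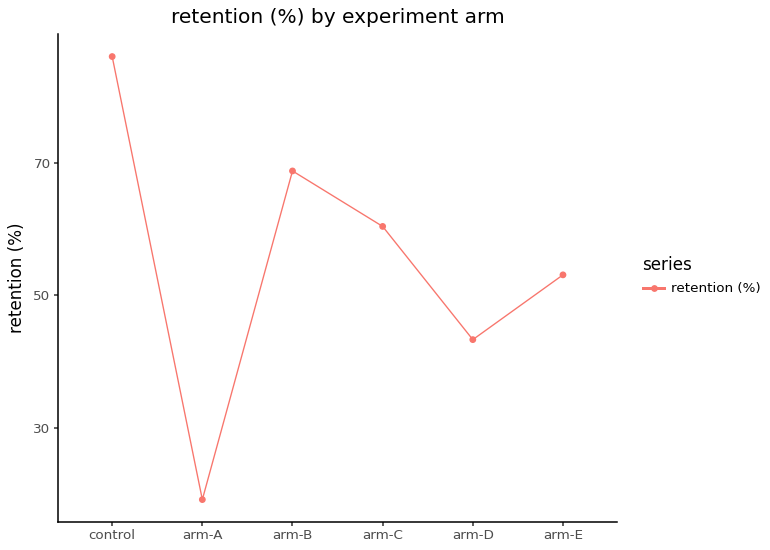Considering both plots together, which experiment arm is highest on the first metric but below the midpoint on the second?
arm-D

Chart 2 median retention (%) ≈ 60; below-median experiment arms: arm-A, arm-D, arm-E. Among those, arm-D has the highest conversion rate (%) (≈ 10).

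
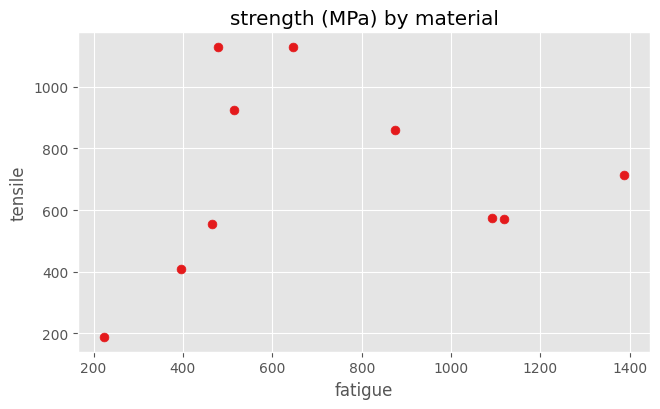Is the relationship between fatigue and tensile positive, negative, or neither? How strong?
Points are roughly uncorrelated; weak (|r| ≈ 0.1).

no clear correlation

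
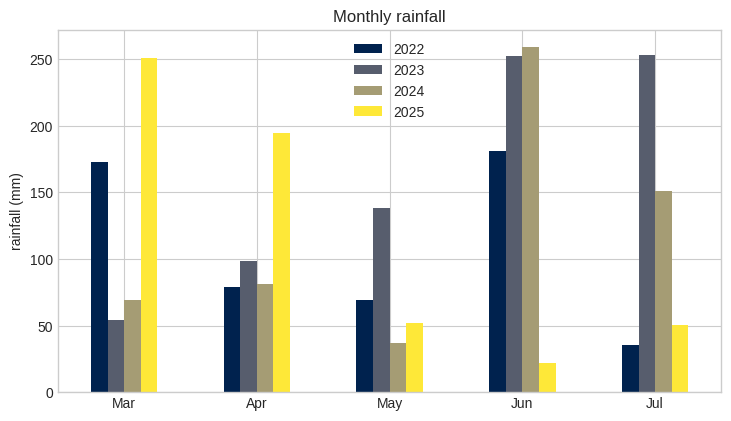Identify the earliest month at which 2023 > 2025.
Apr: 2023 ≈ 100 vs 2025 ≈ 200 (not yet); May: 2023 ≈ 150 vs 2025 ≈ 50 (first crossover).

May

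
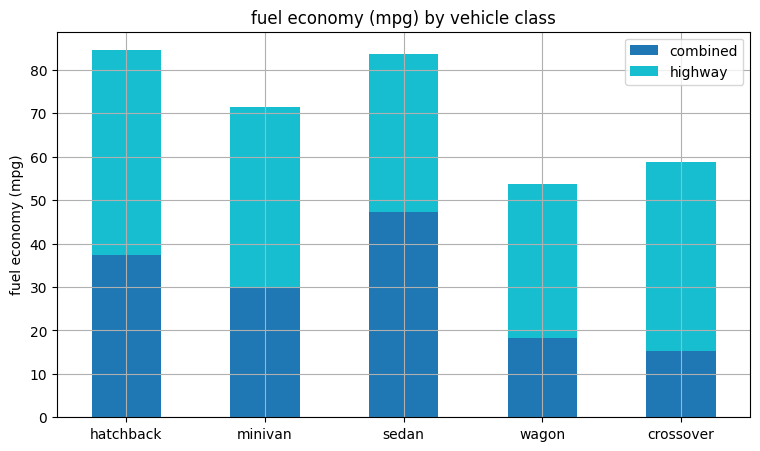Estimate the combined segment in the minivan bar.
combined top ≈ 30, bottom ≈ 0; segment ≈ 30.

≈ 30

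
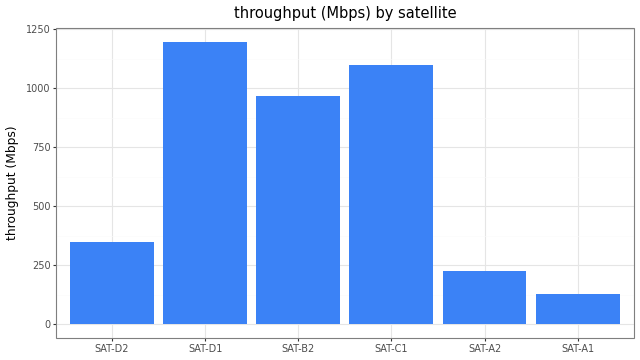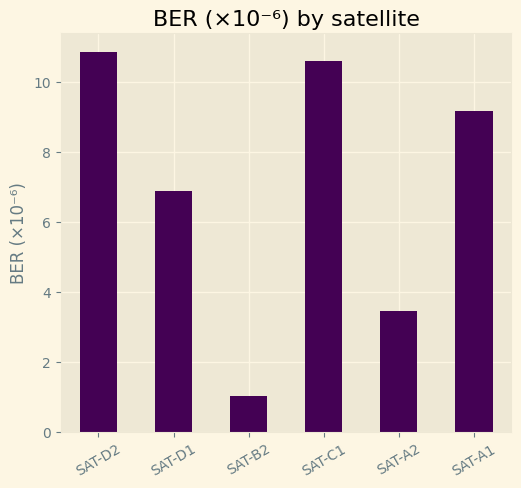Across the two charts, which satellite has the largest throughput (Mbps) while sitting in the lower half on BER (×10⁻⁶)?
SAT-D1

Chart 2 median BER (×10⁻⁶) ≈ 8; below-median satellites: SAT-D1, SAT-B2, SAT-A2. Among those, SAT-D1 has the highest throughput (Mbps) (≈ 1200).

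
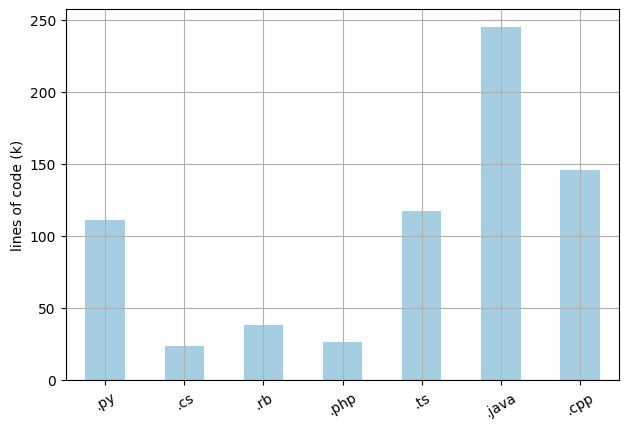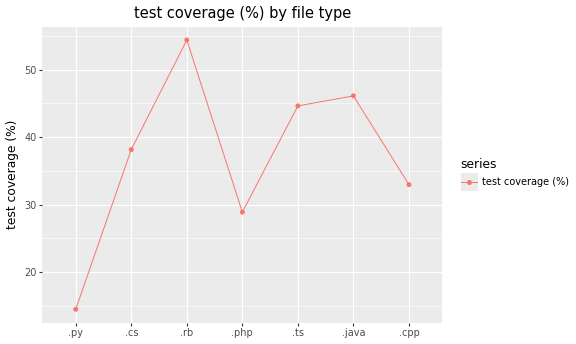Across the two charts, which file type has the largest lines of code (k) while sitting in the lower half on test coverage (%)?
Chart 2 median test coverage (%) ≈ 40; below-median file types: .py, .php, .cpp. Among those, .cpp has the highest lines of code (k) (≈ 150).

.cpp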